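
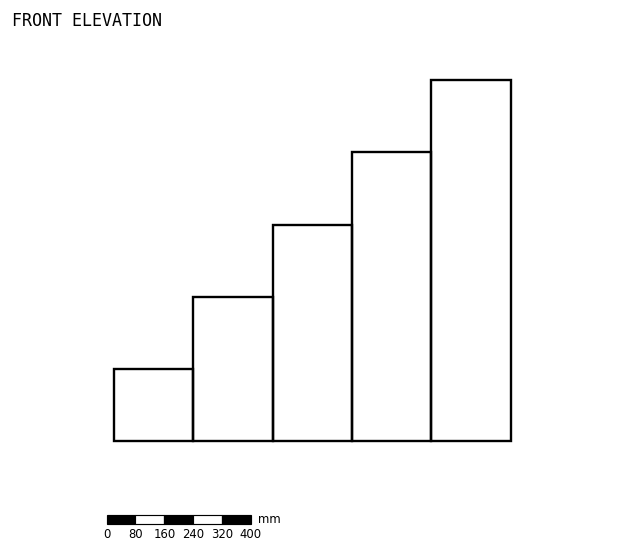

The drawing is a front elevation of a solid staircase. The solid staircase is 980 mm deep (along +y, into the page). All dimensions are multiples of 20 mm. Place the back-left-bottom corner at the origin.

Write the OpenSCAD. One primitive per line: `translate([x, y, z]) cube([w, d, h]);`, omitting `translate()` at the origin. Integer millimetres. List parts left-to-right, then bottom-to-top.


cube([220, 980, 200]);
translate([220, 0, 0]) cube([220, 980, 400]);
translate([440, 0, 0]) cube([220, 980, 600]);
translate([660, 0, 0]) cube([220, 980, 800]);
translate([880, 0, 0]) cube([220, 980, 1000]);


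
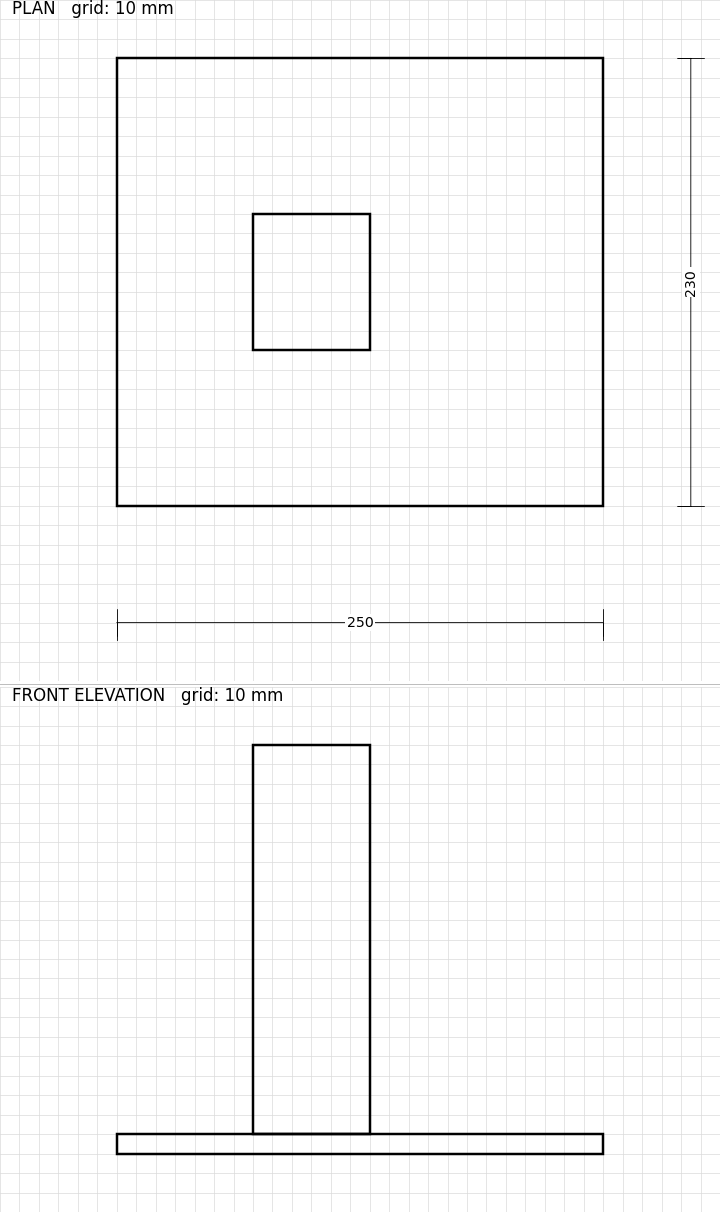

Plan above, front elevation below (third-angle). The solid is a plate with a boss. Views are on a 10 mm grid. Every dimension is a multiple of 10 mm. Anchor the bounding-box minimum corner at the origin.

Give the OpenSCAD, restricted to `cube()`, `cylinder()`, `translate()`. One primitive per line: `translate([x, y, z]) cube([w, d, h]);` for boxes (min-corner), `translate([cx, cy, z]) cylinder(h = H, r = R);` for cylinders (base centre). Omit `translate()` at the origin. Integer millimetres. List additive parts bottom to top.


cube([250, 230, 10]);
translate([70, 80, 10]) cube([60, 70, 200]);


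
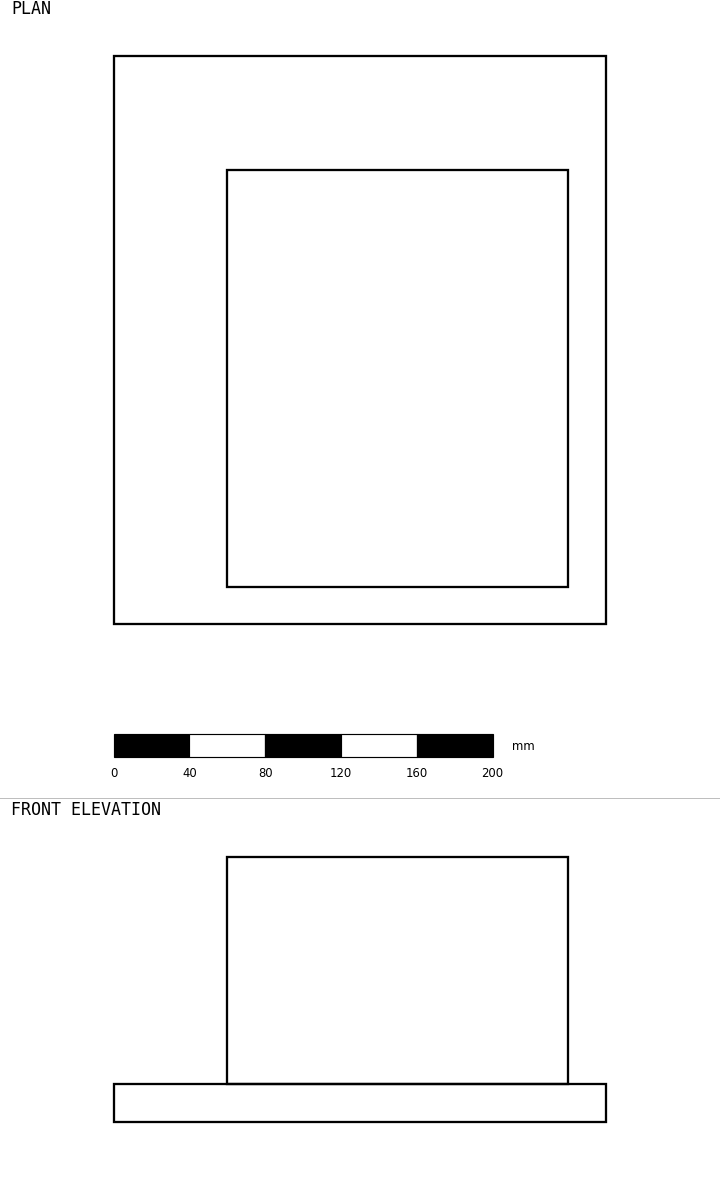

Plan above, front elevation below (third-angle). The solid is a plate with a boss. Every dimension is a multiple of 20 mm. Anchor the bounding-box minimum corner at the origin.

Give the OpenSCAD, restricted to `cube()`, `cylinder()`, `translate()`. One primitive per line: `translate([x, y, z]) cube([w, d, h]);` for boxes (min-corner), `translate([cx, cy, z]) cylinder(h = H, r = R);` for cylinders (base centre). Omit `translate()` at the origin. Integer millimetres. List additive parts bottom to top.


cube([260, 300, 20]);
translate([60, 20, 20]) cube([180, 220, 120]);


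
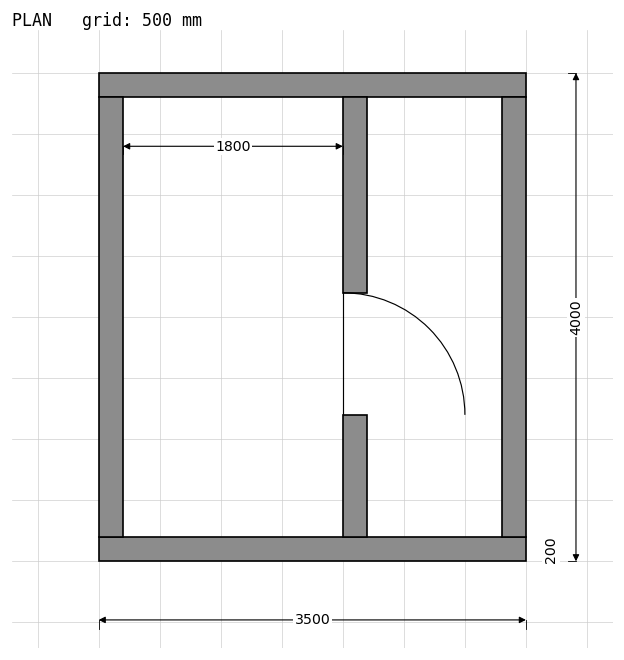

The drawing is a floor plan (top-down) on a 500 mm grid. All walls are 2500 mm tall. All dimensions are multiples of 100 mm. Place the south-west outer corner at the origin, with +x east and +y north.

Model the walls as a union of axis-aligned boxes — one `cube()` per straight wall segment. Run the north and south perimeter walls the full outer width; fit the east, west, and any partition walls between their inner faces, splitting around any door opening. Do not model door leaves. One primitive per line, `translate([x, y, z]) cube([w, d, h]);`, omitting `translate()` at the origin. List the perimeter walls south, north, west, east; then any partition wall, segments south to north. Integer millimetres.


cube([3500, 200, 2500]);
translate([0, 3800, 0]) cube([3500, 200, 2500]);
translate([0, 200, 0]) cube([200, 3600, 2500]);
translate([3300, 200, 0]) cube([200, 3600, 2500]);
translate([2000, 200, 0]) cube([200, 1000, 2500]);
translate([2000, 2200, 0]) cube([200, 1600, 2500]);


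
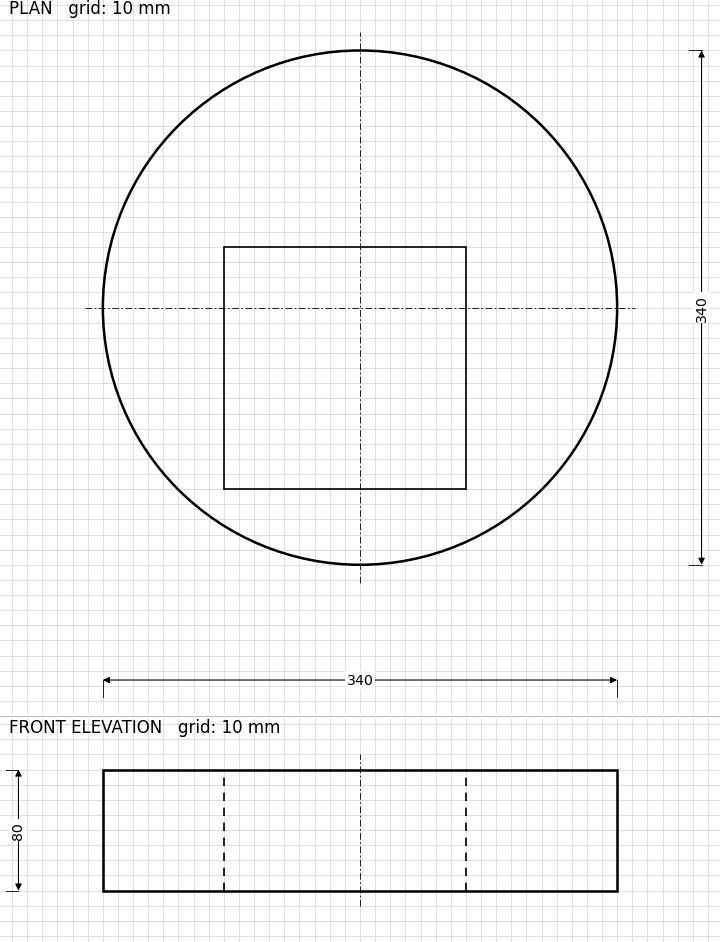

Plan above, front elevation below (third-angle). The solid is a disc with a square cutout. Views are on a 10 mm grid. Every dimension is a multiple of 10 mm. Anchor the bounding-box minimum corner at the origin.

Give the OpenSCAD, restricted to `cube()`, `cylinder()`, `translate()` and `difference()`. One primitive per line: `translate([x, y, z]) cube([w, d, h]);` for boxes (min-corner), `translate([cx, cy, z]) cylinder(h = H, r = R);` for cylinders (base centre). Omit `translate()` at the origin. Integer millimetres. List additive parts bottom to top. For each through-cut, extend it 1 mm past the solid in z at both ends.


difference() {
  translate([170, 170, 0]) cylinder(h = 80, r = 170);
  translate([80, 50, -1]) cube([160, 160, 82]);
}


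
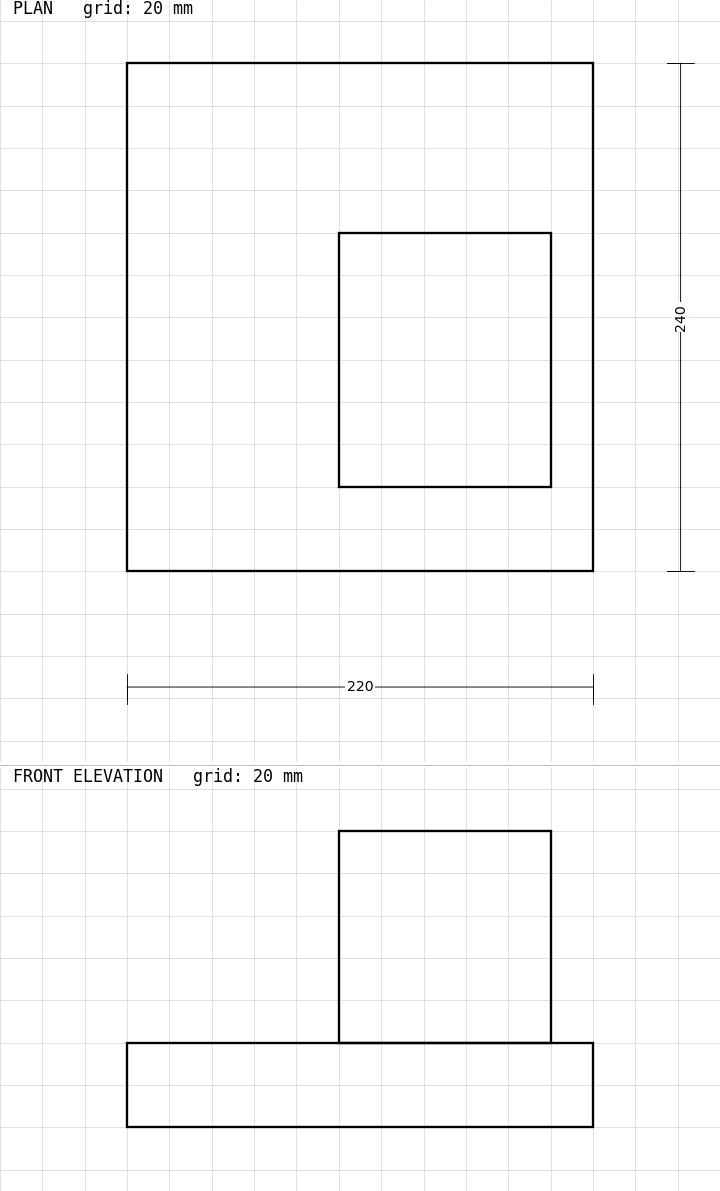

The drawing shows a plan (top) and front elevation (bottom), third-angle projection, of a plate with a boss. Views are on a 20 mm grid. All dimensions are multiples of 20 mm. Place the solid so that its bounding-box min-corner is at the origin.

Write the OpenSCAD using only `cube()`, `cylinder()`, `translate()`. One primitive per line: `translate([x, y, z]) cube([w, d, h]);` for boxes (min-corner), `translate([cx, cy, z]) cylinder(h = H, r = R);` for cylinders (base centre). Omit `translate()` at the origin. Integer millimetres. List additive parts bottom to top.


cube([220, 240, 40]);
translate([100, 40, 40]) cube([100, 120, 100]);


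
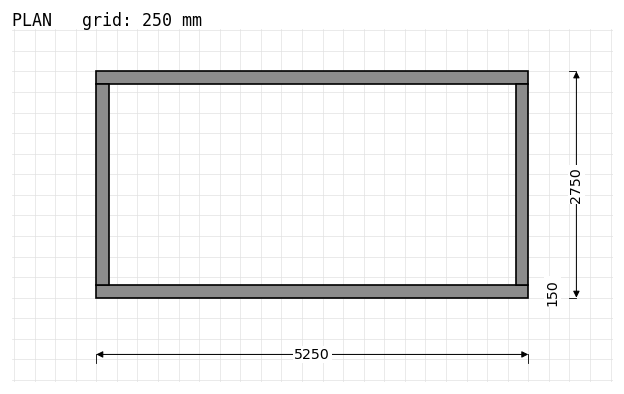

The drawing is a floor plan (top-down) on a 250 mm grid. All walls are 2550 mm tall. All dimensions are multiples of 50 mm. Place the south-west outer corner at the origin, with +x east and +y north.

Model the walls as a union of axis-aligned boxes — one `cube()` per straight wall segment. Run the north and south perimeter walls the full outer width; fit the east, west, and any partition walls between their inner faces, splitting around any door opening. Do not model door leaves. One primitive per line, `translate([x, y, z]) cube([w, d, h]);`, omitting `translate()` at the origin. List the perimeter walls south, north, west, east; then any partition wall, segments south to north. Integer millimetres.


cube([5250, 150, 2550]);
translate([0, 2600, 0]) cube([5250, 150, 2550]);
translate([0, 150, 0]) cube([150, 2450, 2550]);
translate([5100, 150, 0]) cube([150, 2450, 2550]);


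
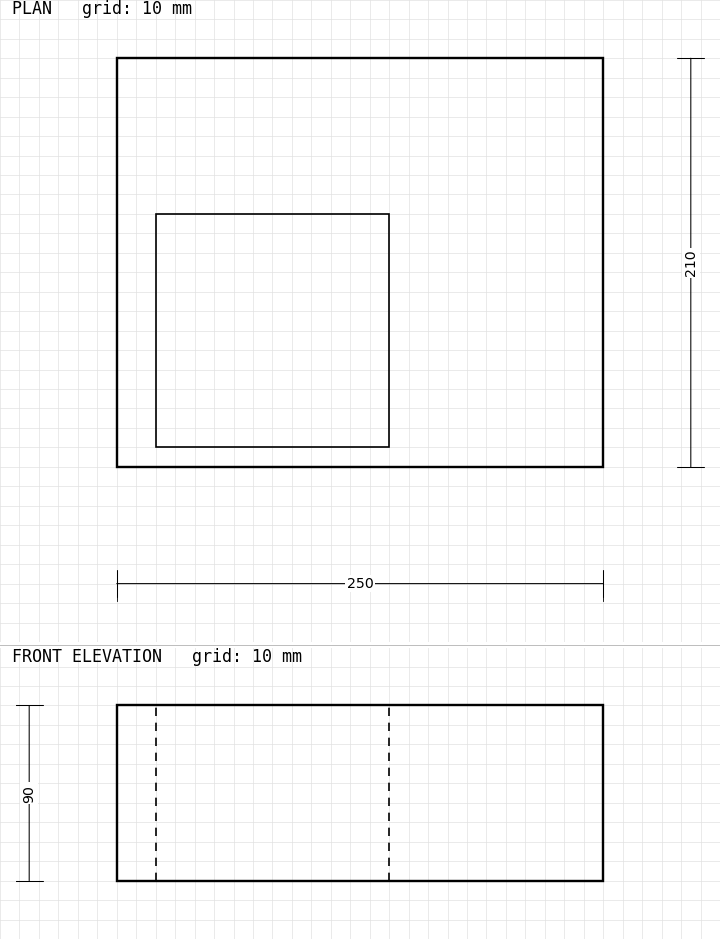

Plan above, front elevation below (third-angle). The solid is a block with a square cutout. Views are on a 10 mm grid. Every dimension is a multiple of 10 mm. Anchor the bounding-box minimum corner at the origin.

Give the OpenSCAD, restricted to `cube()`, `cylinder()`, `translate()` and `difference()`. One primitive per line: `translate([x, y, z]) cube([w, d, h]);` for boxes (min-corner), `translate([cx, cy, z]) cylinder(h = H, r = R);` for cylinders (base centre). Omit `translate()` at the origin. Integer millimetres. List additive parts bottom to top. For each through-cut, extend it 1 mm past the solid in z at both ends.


difference() {
  cube([250, 210, 90]);
  translate([20, 10, -1]) cube([120, 120, 92]);
}


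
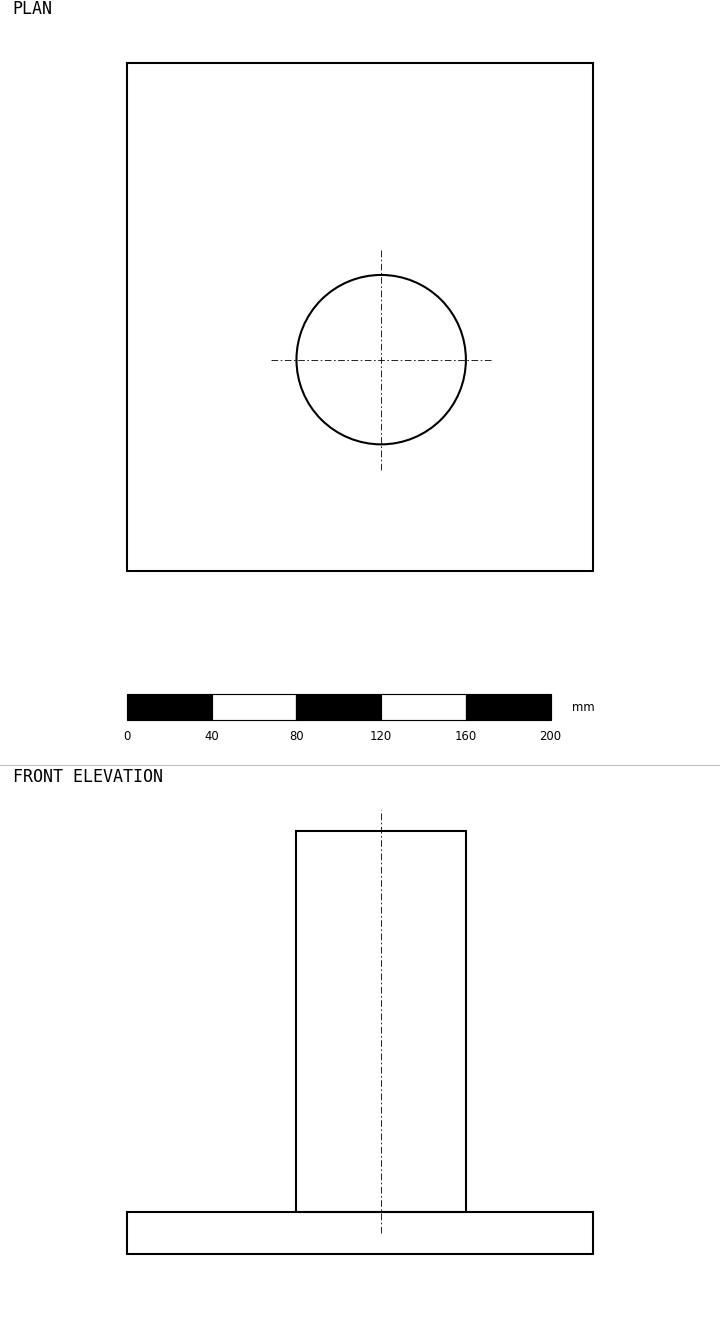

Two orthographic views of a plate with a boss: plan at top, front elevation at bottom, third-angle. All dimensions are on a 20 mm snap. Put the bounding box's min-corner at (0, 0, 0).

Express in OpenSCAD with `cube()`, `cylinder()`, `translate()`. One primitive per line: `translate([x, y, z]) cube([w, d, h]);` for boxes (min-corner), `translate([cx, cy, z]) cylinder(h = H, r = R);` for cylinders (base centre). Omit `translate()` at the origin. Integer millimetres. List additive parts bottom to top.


cube([220, 240, 20]);
translate([120, 100, 20]) cylinder(h = 180, r = 40);


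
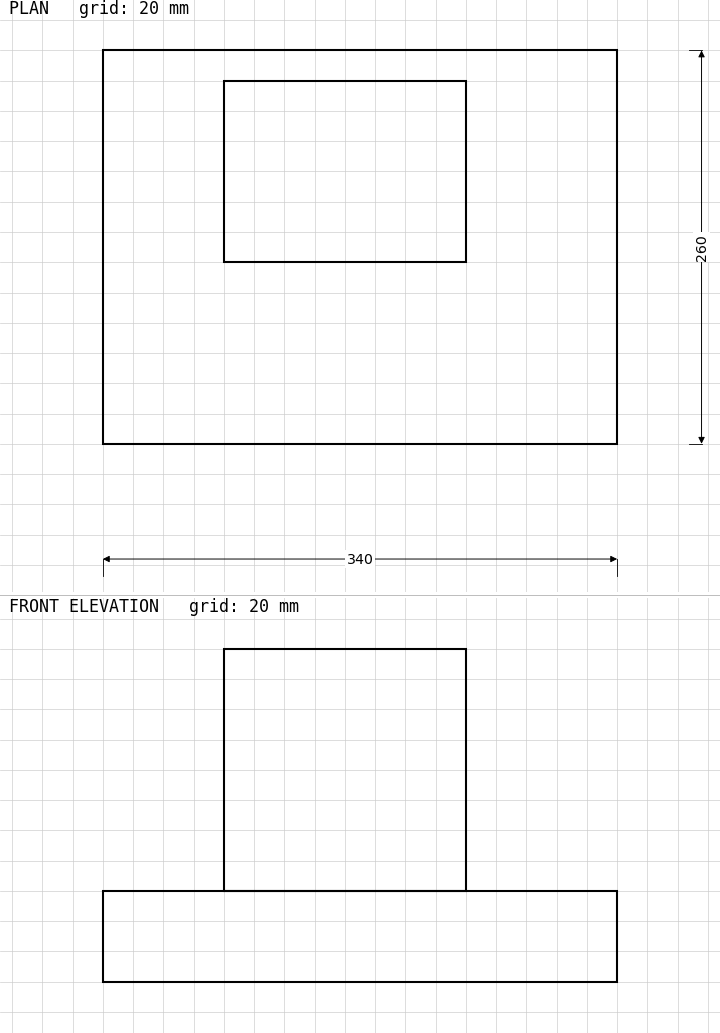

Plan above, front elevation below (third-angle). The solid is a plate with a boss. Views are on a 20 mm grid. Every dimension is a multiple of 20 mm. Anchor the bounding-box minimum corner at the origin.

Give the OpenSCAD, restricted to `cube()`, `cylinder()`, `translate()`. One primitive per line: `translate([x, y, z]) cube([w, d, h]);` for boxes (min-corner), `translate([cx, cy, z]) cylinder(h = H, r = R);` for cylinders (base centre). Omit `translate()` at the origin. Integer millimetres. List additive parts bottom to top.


cube([340, 260, 60]);
translate([80, 120, 60]) cube([160, 120, 160]);


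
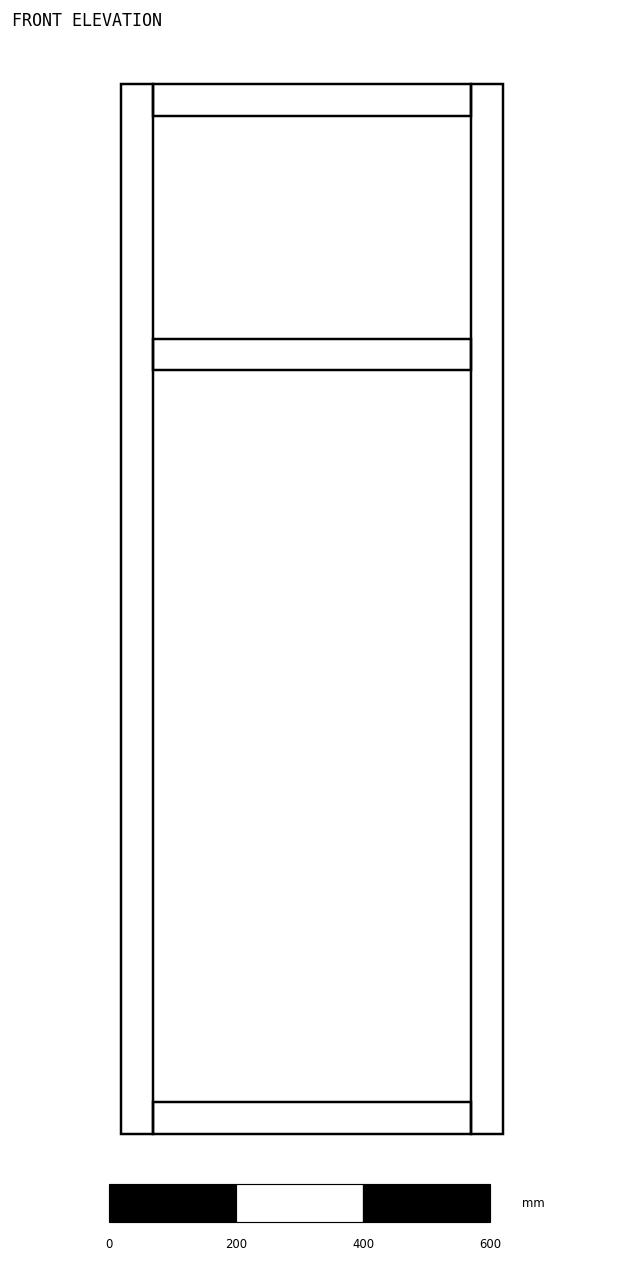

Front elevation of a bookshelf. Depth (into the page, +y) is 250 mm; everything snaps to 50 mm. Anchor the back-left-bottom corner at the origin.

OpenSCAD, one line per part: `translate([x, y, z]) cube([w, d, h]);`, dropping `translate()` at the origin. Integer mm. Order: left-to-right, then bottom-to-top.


cube([50, 250, 1650]);
translate([50, 0, 0]) cube([500, 250, 50]);
translate([50, 0, 1200]) cube([500, 250, 50]);
translate([50, 0, 1600]) cube([500, 250, 50]);
translate([550, 0, 0]) cube([50, 250, 1650]);


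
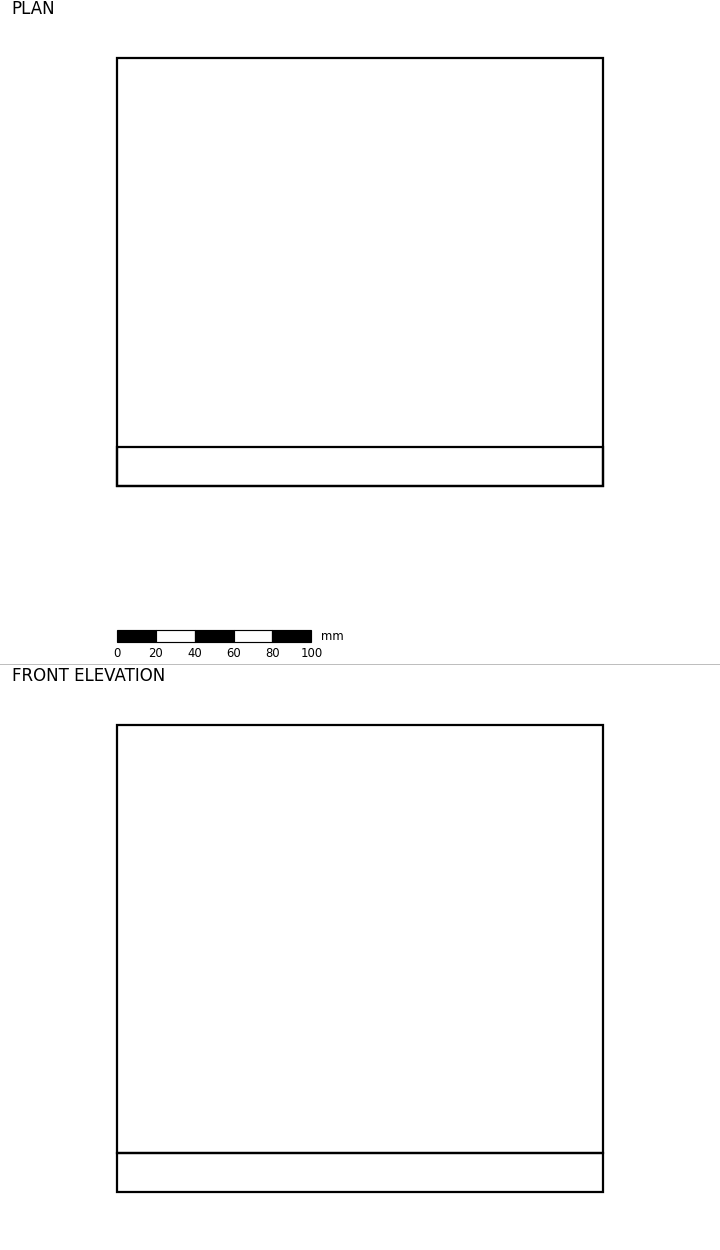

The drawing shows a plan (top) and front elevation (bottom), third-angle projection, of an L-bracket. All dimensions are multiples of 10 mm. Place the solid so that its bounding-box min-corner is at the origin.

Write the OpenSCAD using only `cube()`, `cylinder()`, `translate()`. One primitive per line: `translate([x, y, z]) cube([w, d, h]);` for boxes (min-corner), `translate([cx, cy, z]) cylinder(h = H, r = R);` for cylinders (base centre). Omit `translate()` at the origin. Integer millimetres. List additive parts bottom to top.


cube([250, 220, 20]);
translate([0, 0, 20]) cube([250, 20, 220]);


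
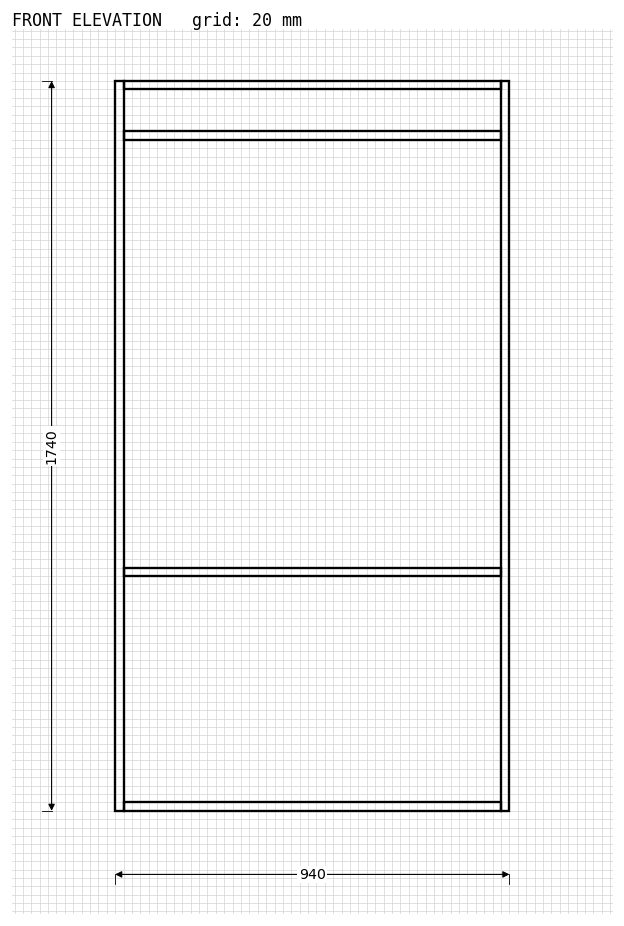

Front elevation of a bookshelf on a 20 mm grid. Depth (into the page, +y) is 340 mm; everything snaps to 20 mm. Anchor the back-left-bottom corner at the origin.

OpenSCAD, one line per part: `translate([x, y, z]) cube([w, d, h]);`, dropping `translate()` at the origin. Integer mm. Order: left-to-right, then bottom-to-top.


cube([20, 340, 1740]);
translate([20, 0, 0]) cube([900, 340, 20]);
translate([20, 0, 560]) cube([900, 340, 20]);
translate([20, 0, 1600]) cube([900, 340, 20]);
translate([20, 0, 1720]) cube([900, 340, 20]);
translate([920, 0, 0]) cube([20, 340, 1740]);


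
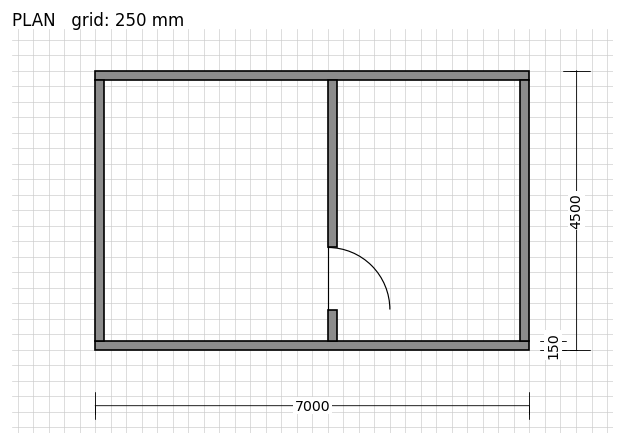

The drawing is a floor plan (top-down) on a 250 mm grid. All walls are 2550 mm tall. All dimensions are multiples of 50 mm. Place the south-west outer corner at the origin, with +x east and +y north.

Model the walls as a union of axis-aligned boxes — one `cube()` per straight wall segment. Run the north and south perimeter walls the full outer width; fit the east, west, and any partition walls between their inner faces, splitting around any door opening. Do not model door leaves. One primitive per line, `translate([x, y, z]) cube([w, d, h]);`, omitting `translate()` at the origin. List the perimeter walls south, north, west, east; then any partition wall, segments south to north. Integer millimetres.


cube([7000, 150, 2550]);
translate([0, 4350, 0]) cube([7000, 150, 2550]);
translate([0, 150, 0]) cube([150, 4200, 2550]);
translate([6850, 150, 0]) cube([150, 4200, 2550]);
translate([3750, 150, 0]) cube([150, 500, 2550]);
translate([3750, 1650, 0]) cube([150, 2700, 2550]);


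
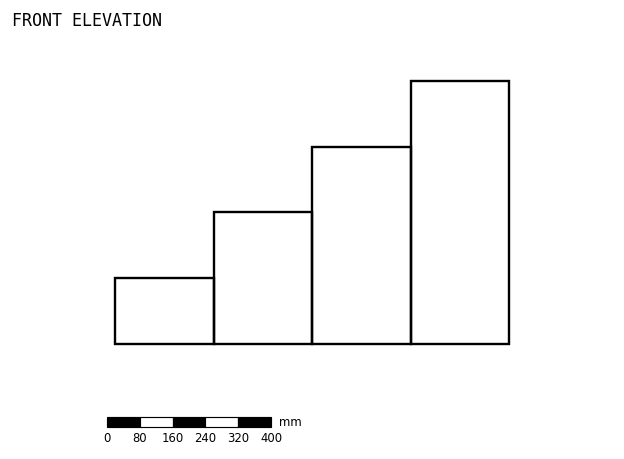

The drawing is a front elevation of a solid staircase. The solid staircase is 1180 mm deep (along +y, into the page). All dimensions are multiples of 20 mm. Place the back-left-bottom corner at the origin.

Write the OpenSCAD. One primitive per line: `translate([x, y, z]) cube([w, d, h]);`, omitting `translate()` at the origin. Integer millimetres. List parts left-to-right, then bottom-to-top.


cube([240, 1180, 160]);
translate([240, 0, 0]) cube([240, 1180, 320]);
translate([480, 0, 0]) cube([240, 1180, 480]);
translate([720, 0, 0]) cube([240, 1180, 640]);


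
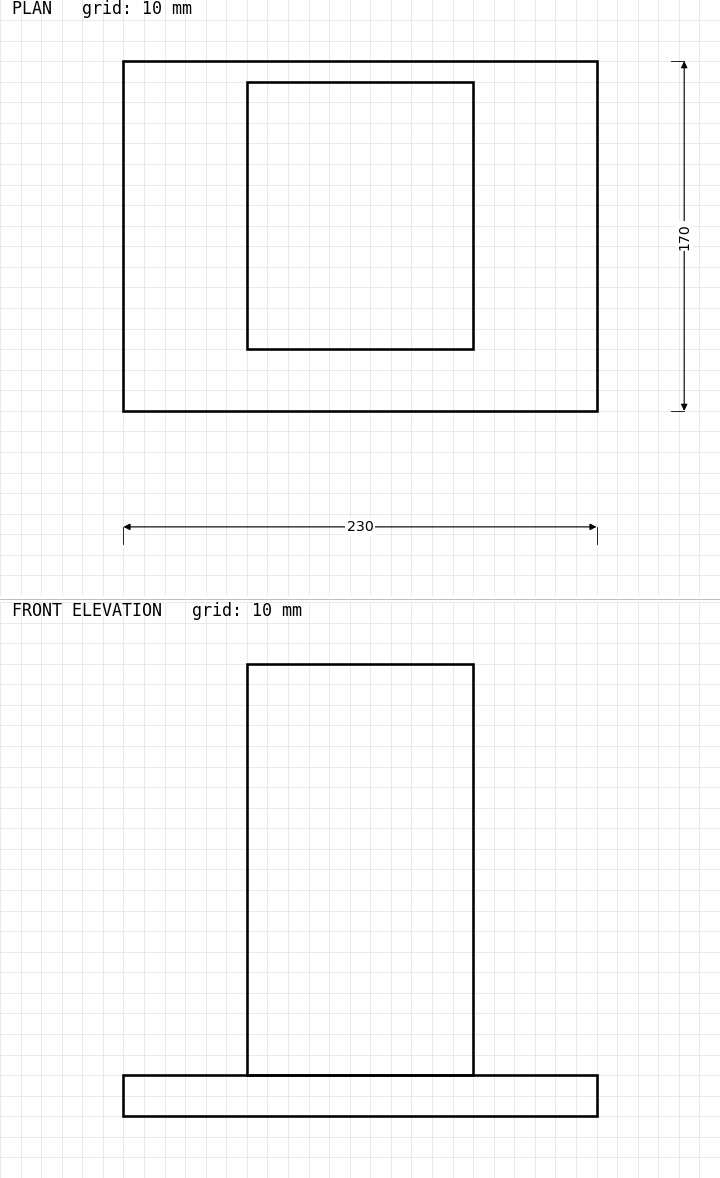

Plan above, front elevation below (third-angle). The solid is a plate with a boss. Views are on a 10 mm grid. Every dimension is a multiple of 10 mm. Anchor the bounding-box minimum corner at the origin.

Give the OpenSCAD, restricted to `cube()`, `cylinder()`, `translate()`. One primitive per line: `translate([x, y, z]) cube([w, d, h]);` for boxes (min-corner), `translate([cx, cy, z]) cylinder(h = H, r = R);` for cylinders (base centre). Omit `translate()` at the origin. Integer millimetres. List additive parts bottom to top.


cube([230, 170, 20]);
translate([60, 30, 20]) cube([110, 130, 200]);


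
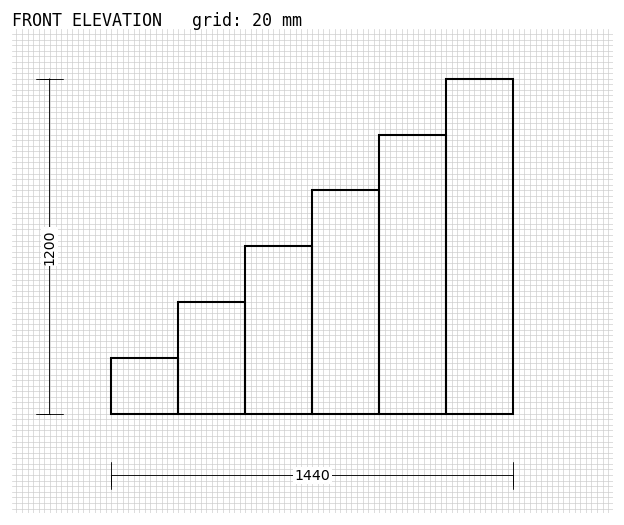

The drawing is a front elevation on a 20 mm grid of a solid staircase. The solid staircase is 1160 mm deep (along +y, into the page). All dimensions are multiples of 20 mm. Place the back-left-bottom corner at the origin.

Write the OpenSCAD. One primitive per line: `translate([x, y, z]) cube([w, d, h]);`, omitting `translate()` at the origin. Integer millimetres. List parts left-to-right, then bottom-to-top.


cube([240, 1160, 200]);
translate([240, 0, 0]) cube([240, 1160, 400]);
translate([480, 0, 0]) cube([240, 1160, 600]);
translate([720, 0, 0]) cube([240, 1160, 800]);
translate([960, 0, 0]) cube([240, 1160, 1000]);
translate([1200, 0, 0]) cube([240, 1160, 1200]);


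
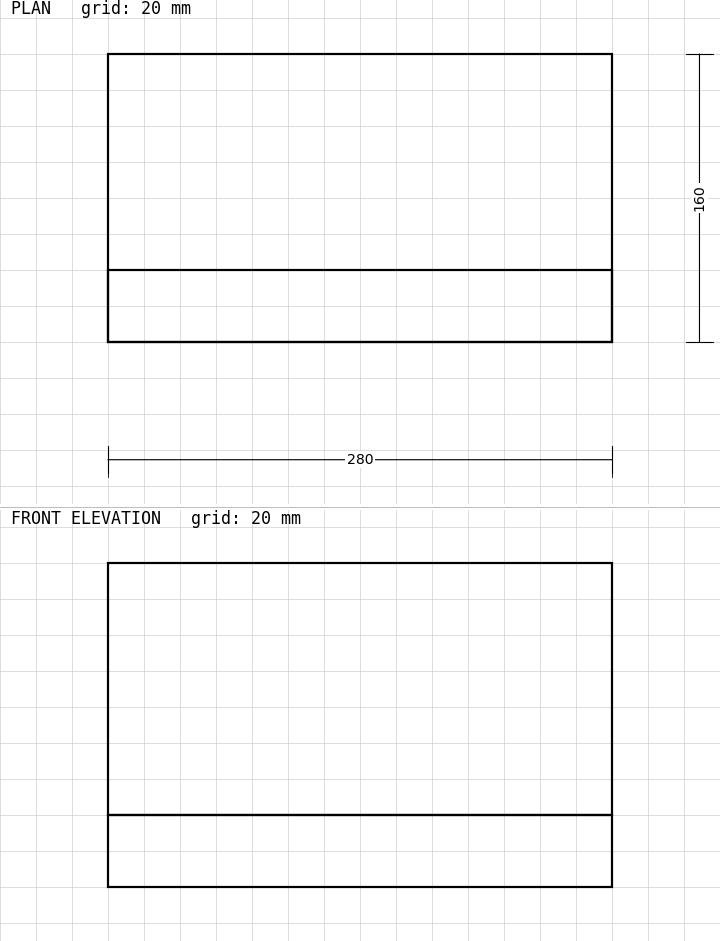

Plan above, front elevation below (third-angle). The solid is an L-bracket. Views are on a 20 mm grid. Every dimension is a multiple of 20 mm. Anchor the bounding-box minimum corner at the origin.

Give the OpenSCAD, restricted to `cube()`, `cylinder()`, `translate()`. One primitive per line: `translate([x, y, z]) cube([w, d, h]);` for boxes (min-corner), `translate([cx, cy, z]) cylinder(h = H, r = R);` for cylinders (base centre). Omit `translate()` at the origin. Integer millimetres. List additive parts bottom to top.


cube([280, 160, 40]);
translate([0, 0, 40]) cube([280, 40, 140]);


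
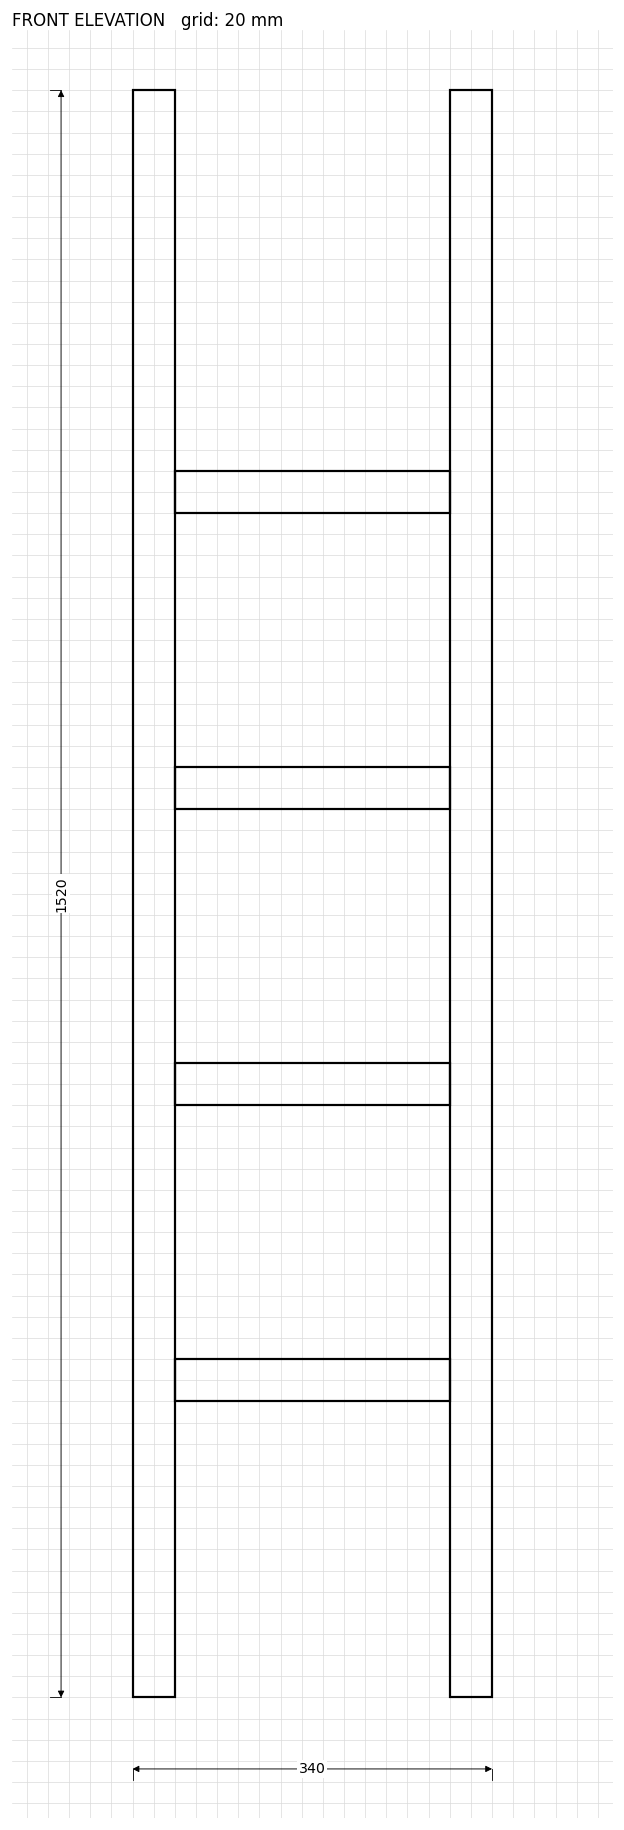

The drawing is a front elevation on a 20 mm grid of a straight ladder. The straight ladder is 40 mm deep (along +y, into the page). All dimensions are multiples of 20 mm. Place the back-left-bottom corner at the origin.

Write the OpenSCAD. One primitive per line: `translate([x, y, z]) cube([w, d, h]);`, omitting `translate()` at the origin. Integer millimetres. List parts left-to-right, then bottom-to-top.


cube([40, 40, 1520]);
translate([40, 0, 280]) cube([260, 40, 40]);
translate([40, 0, 560]) cube([260, 40, 40]);
translate([40, 0, 840]) cube([260, 40, 40]);
translate([40, 0, 1120]) cube([260, 40, 40]);
translate([300, 0, 0]) cube([40, 40, 1520]);


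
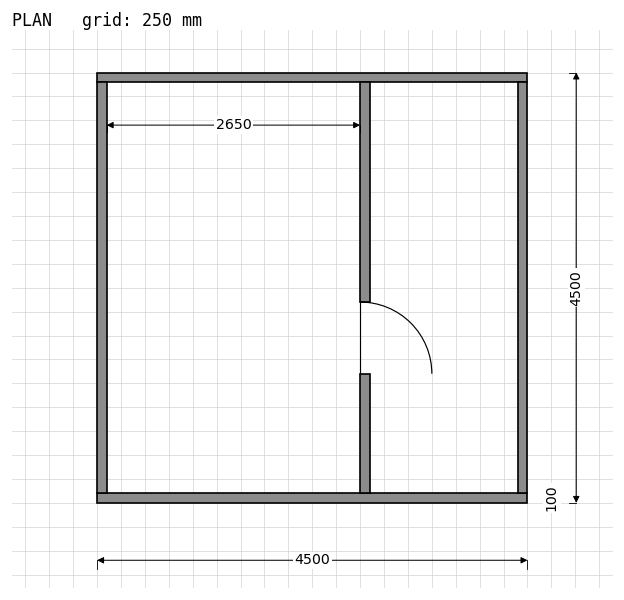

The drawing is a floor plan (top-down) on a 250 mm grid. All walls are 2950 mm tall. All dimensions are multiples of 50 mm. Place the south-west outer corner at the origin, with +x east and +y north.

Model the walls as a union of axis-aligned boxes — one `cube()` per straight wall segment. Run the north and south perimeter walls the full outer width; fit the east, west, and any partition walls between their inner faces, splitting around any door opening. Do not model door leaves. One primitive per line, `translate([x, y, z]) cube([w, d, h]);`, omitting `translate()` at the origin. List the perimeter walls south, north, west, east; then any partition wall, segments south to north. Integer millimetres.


cube([4500, 100, 2950]);
translate([0, 4400, 0]) cube([4500, 100, 2950]);
translate([0, 100, 0]) cube([100, 4300, 2950]);
translate([4400, 100, 0]) cube([100, 4300, 2950]);
translate([2750, 100, 0]) cube([100, 1250, 2950]);
translate([2750, 2100, 0]) cube([100, 2300, 2950]);


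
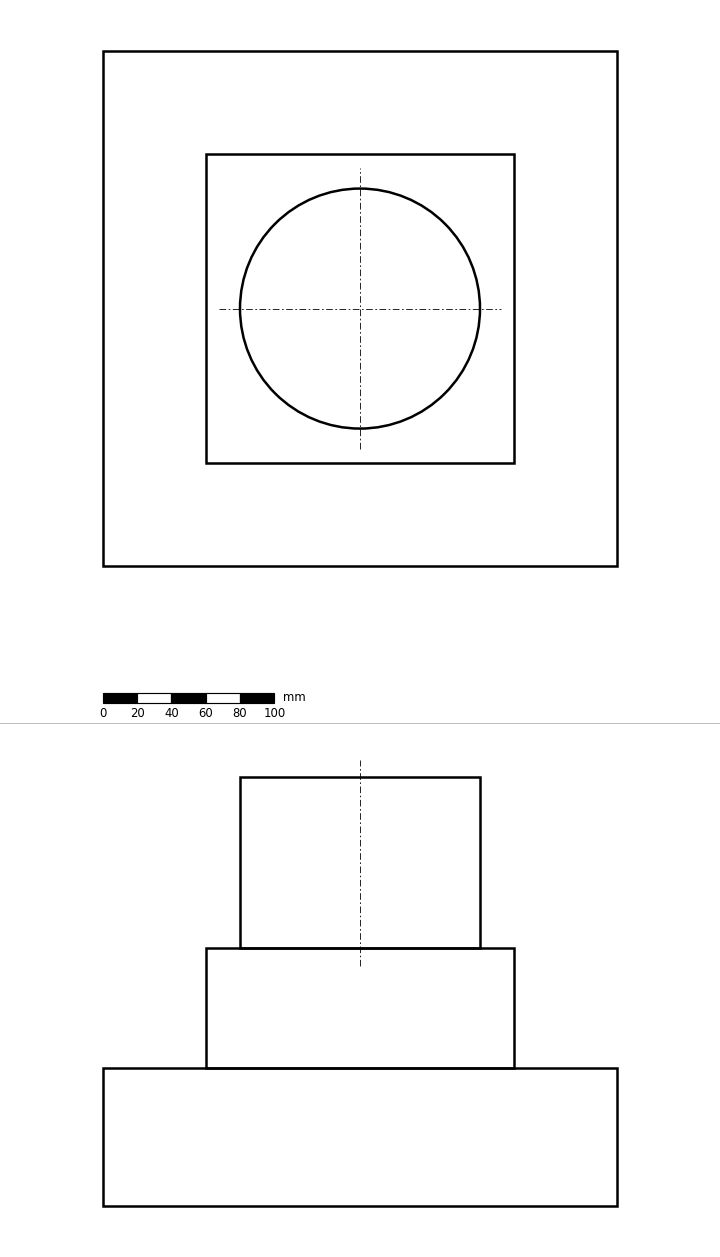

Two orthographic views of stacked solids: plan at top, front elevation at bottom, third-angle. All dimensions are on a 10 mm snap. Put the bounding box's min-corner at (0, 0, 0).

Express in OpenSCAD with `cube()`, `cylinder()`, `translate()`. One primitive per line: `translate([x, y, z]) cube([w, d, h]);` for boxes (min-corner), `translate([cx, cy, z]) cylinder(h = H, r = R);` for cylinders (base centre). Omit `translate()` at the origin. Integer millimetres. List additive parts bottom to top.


cube([300, 300, 80]);
translate([60, 60, 80]) cube([180, 180, 70]);
translate([150, 150, 150]) cylinder(h = 100, r = 70);


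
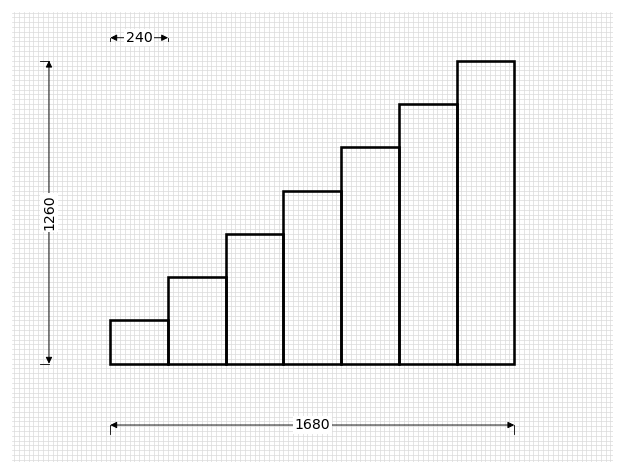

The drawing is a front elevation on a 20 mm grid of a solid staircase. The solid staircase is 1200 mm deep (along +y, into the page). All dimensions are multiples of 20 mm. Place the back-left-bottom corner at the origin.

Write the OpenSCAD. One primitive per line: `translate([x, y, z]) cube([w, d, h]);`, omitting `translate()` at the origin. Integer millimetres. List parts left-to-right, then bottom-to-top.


cube([240, 1200, 180]);
translate([240, 0, 0]) cube([240, 1200, 360]);
translate([480, 0, 0]) cube([240, 1200, 540]);
translate([720, 0, 0]) cube([240, 1200, 720]);
translate([960, 0, 0]) cube([240, 1200, 900]);
translate([1200, 0, 0]) cube([240, 1200, 1080]);
translate([1440, 0, 0]) cube([240, 1200, 1260]);


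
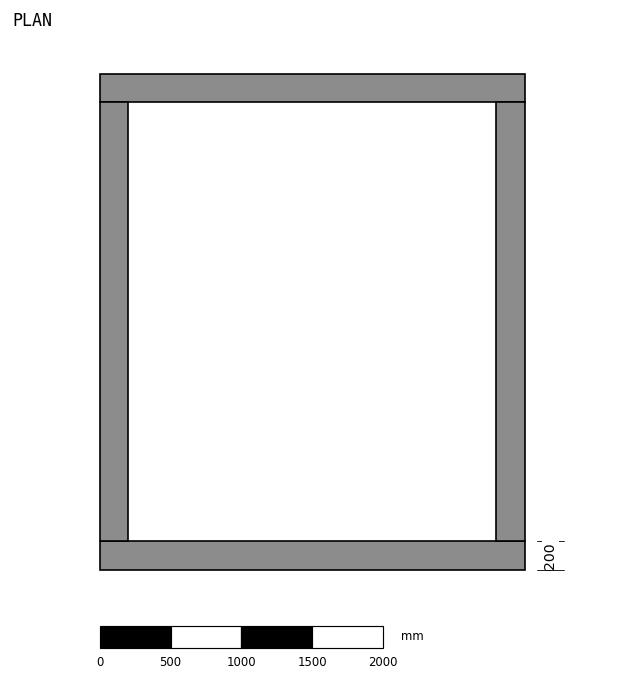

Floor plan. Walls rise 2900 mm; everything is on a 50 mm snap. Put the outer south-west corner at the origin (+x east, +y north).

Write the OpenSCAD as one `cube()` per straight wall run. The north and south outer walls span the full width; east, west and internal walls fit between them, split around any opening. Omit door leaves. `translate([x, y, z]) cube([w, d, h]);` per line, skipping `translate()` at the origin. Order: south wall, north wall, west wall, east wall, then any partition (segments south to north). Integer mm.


cube([3000, 200, 2900]);
translate([0, 3300, 0]) cube([3000, 200, 2900]);
translate([0, 200, 0]) cube([200, 3100, 2900]);
translate([2800, 200, 0]) cube([200, 3100, 2900]);


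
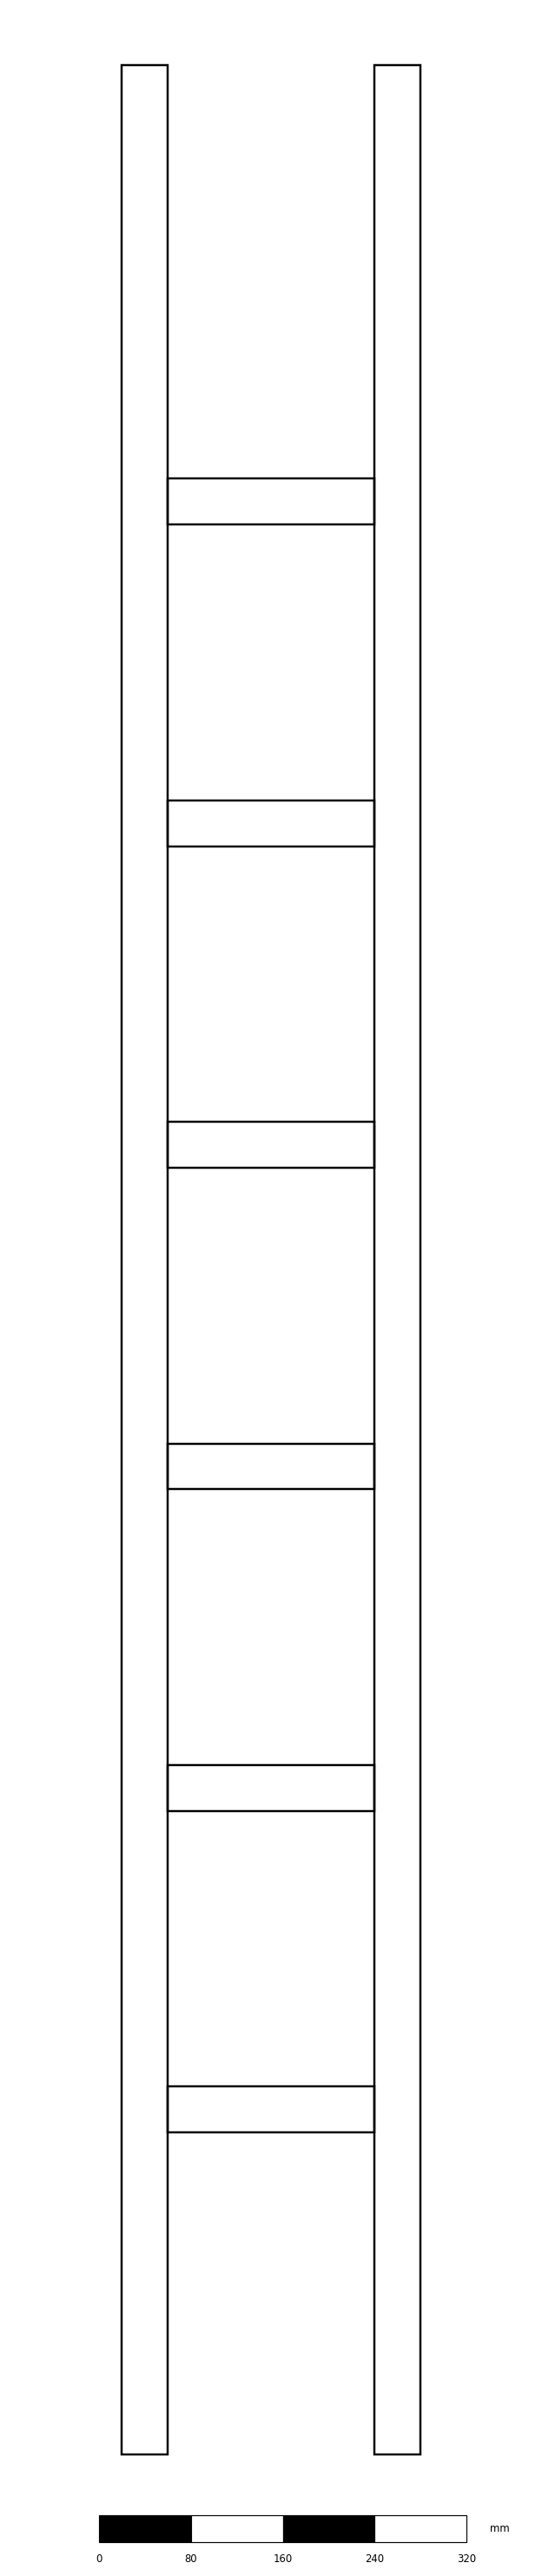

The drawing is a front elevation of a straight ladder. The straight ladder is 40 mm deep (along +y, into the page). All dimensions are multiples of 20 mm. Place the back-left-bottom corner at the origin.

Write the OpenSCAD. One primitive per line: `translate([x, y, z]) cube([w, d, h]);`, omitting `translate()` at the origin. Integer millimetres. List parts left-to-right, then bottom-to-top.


cube([40, 40, 2080]);
translate([40, 0, 280]) cube([180, 40, 40]);
translate([40, 0, 560]) cube([180, 40, 40]);
translate([40, 0, 840]) cube([180, 40, 40]);
translate([40, 0, 1120]) cube([180, 40, 40]);
translate([40, 0, 1400]) cube([180, 40, 40]);
translate([40, 0, 1680]) cube([180, 40, 40]);
translate([220, 0, 0]) cube([40, 40, 2080]);


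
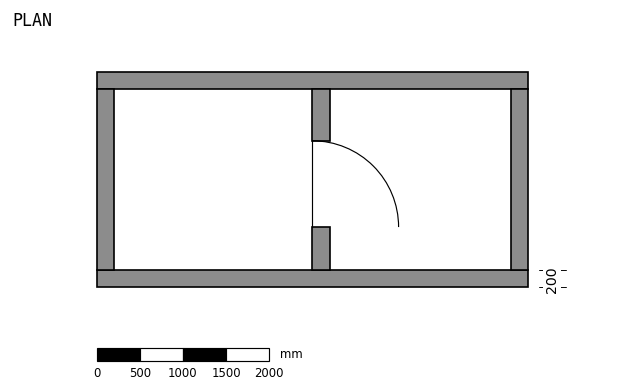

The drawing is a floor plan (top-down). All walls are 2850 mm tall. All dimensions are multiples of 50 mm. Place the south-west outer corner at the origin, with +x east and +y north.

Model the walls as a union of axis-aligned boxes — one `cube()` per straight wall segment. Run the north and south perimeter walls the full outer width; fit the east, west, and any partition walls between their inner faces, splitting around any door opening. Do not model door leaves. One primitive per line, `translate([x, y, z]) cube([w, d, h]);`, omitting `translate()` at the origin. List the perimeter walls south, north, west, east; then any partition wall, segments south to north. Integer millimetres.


cube([5000, 200, 2850]);
translate([0, 2300, 0]) cube([5000, 200, 2850]);
translate([0, 200, 0]) cube([200, 2100, 2850]);
translate([4800, 200, 0]) cube([200, 2100, 2850]);
translate([2500, 200, 0]) cube([200, 500, 2850]);
translate([2500, 1700, 0]) cube([200, 600, 2850]);


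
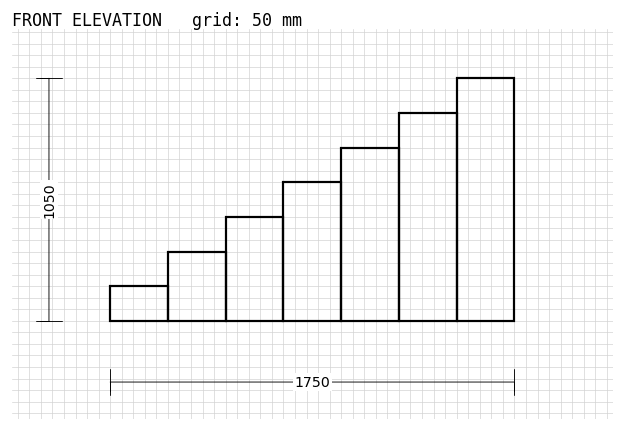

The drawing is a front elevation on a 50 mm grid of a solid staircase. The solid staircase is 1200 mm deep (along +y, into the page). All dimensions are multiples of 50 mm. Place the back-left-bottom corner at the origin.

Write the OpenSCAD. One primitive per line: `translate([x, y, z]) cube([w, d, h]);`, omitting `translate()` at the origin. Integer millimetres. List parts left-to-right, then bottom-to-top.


cube([250, 1200, 150]);
translate([250, 0, 0]) cube([250, 1200, 300]);
translate([500, 0, 0]) cube([250, 1200, 450]);
translate([750, 0, 0]) cube([250, 1200, 600]);
translate([1000, 0, 0]) cube([250, 1200, 750]);
translate([1250, 0, 0]) cube([250, 1200, 900]);
translate([1500, 0, 0]) cube([250, 1200, 1050]);


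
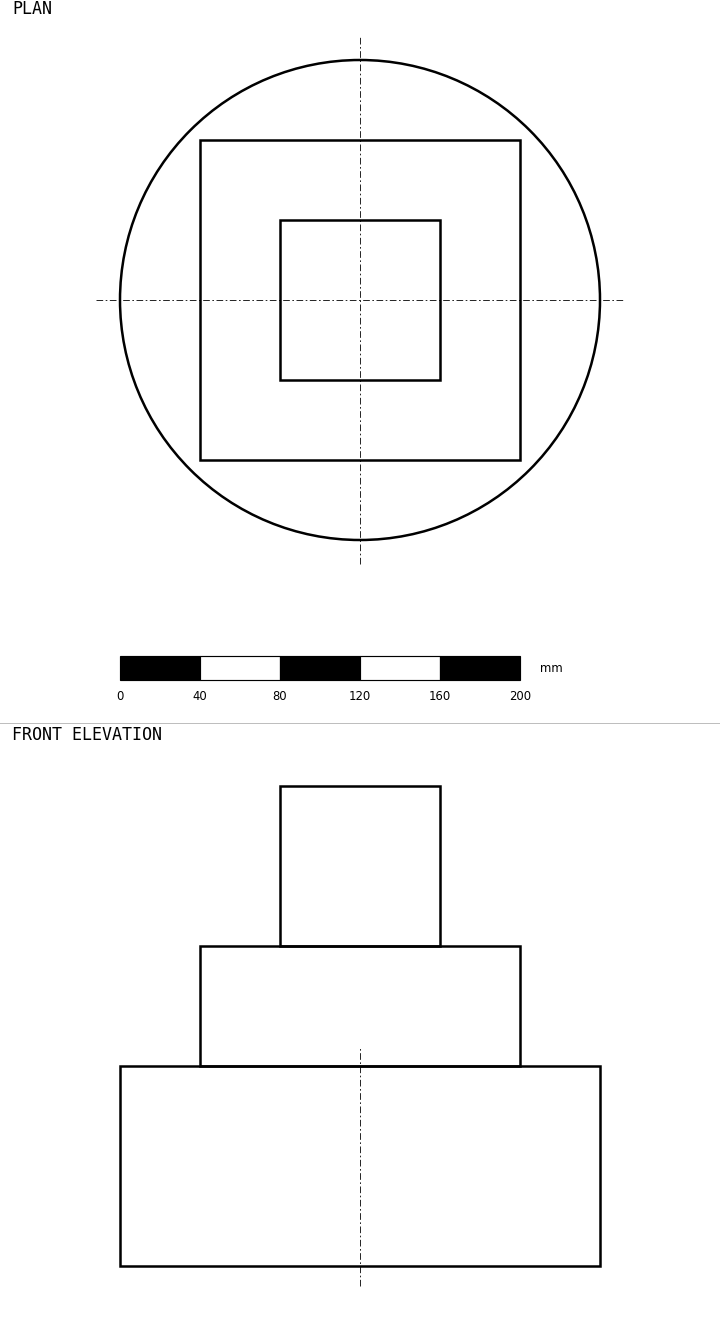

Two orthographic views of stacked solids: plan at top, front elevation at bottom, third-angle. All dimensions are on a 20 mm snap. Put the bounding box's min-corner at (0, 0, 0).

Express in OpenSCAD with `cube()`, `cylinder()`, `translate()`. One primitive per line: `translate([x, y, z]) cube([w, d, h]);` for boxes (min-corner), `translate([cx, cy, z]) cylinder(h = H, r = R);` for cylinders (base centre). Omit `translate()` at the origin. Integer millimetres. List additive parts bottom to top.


translate([120, 120, 0]) cylinder(h = 100, r = 120);
translate([40, 40, 100]) cube([160, 160, 60]);
translate([80, 80, 160]) cube([80, 80, 80]);


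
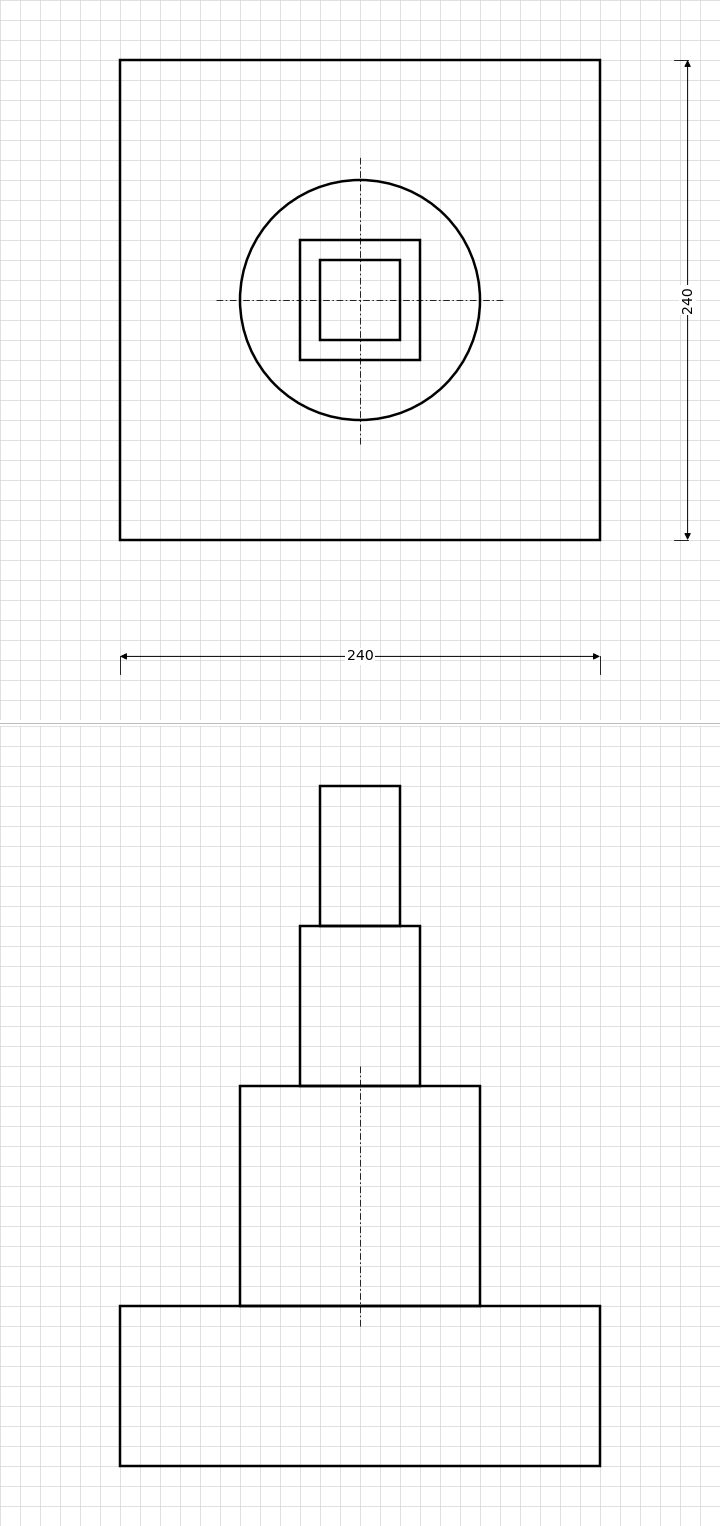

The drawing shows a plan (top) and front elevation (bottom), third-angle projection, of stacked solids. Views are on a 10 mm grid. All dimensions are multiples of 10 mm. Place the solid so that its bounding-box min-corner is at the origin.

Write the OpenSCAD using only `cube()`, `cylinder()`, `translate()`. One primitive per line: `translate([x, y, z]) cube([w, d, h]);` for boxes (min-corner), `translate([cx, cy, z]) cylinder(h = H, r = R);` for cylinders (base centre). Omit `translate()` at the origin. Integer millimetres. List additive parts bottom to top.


cube([240, 240, 80]);
translate([120, 120, 80]) cylinder(h = 110, r = 60);
translate([90, 90, 190]) cube([60, 60, 80]);
translate([100, 100, 270]) cube([40, 40, 70]);


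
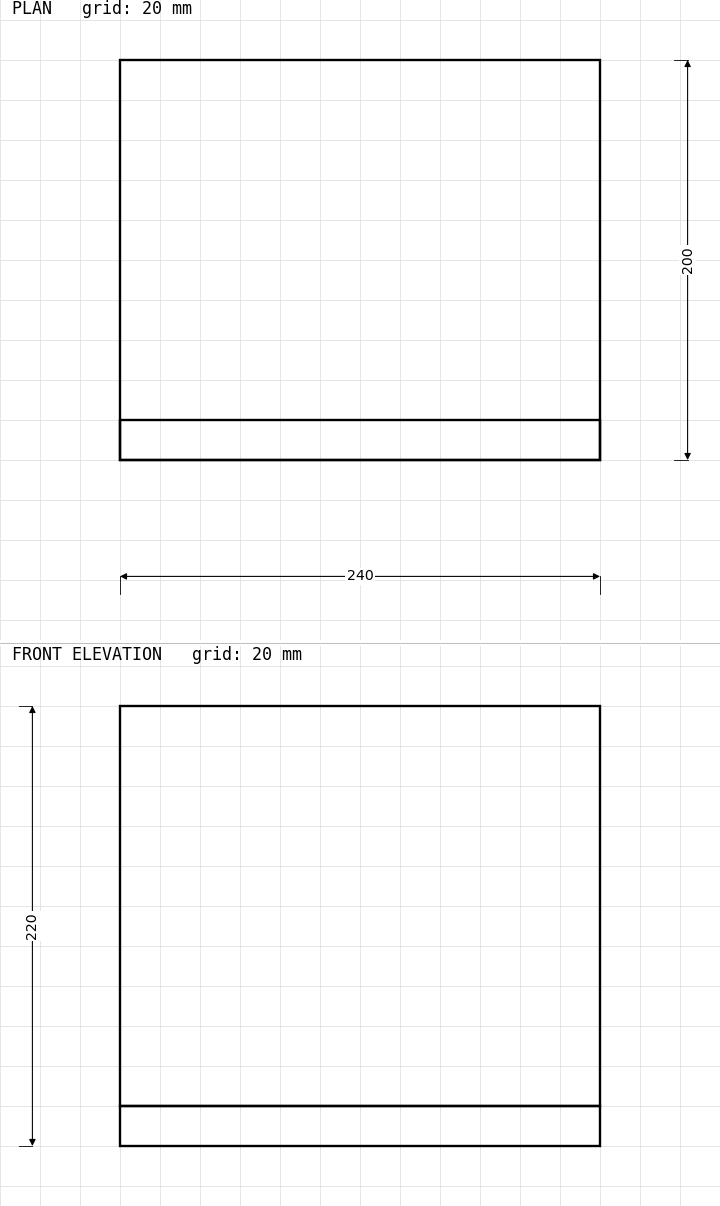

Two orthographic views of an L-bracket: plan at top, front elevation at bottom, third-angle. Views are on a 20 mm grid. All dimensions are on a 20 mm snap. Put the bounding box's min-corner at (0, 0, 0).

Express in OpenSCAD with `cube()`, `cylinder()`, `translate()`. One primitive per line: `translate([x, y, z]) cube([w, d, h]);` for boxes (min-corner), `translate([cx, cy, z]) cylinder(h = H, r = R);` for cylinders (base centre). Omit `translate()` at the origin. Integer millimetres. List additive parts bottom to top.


cube([240, 200, 20]);
translate([0, 0, 20]) cube([240, 20, 200]);


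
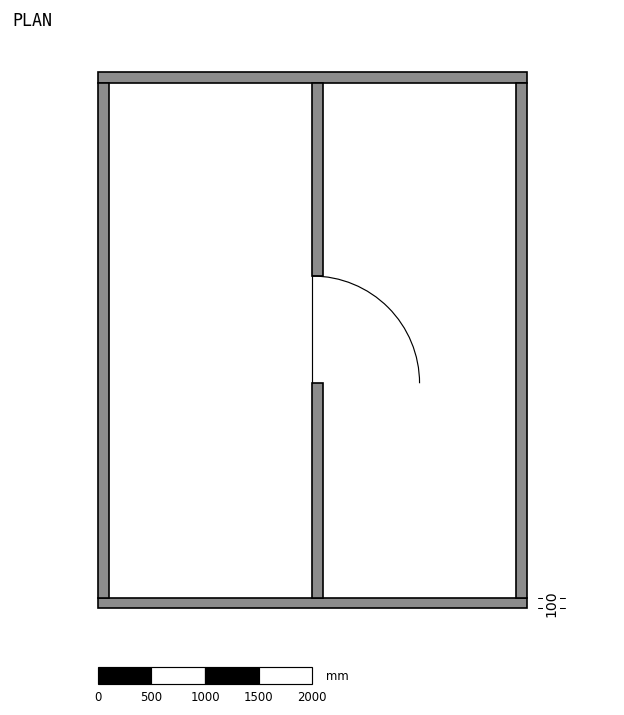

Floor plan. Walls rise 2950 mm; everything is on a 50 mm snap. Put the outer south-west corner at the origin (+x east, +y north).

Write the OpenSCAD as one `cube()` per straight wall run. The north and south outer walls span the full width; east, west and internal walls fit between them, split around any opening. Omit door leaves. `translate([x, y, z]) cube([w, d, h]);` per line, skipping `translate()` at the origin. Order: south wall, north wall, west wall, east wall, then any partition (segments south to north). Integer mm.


cube([4000, 100, 2950]);
translate([0, 4900, 0]) cube([4000, 100, 2950]);
translate([0, 100, 0]) cube([100, 4800, 2950]);
translate([3900, 100, 0]) cube([100, 4800, 2950]);
translate([2000, 100, 0]) cube([100, 2000, 2950]);
translate([2000, 3100, 0]) cube([100, 1800, 2950]);


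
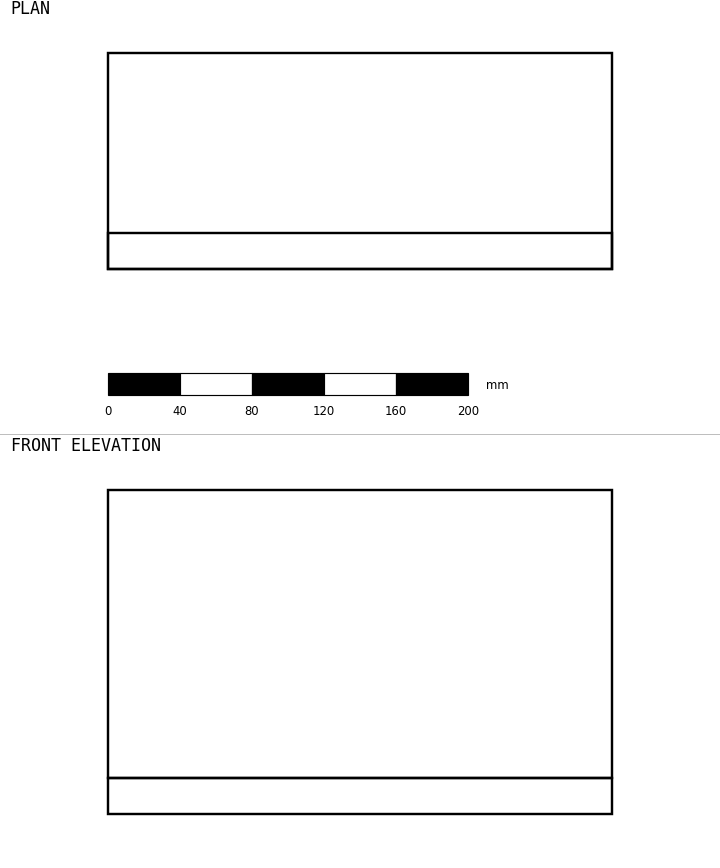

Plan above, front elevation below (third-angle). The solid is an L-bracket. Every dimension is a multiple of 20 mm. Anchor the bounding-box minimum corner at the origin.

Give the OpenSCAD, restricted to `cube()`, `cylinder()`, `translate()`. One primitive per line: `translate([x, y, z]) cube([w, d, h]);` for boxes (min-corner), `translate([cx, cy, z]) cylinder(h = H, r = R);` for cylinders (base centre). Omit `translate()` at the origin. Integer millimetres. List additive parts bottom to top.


cube([280, 120, 20]);
translate([0, 0, 20]) cube([280, 20, 160]);


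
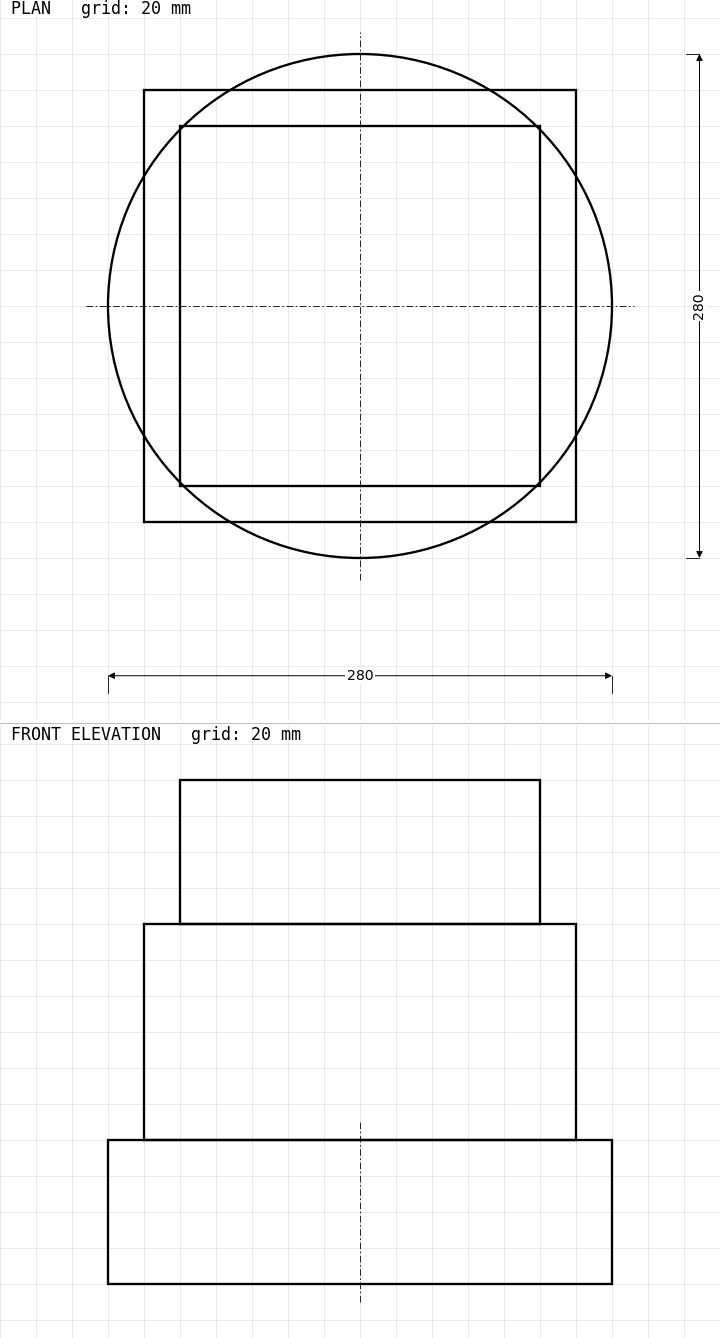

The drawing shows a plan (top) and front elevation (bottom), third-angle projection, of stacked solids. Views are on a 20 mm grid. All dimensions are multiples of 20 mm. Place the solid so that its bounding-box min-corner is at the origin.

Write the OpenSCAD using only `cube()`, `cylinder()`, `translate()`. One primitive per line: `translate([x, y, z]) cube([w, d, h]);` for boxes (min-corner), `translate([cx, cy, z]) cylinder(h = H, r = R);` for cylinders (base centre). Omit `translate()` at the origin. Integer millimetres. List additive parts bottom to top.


translate([140, 140, 0]) cylinder(h = 80, r = 140);
translate([20, 20, 80]) cube([240, 240, 120]);
translate([40, 40, 200]) cube([200, 200, 80]);


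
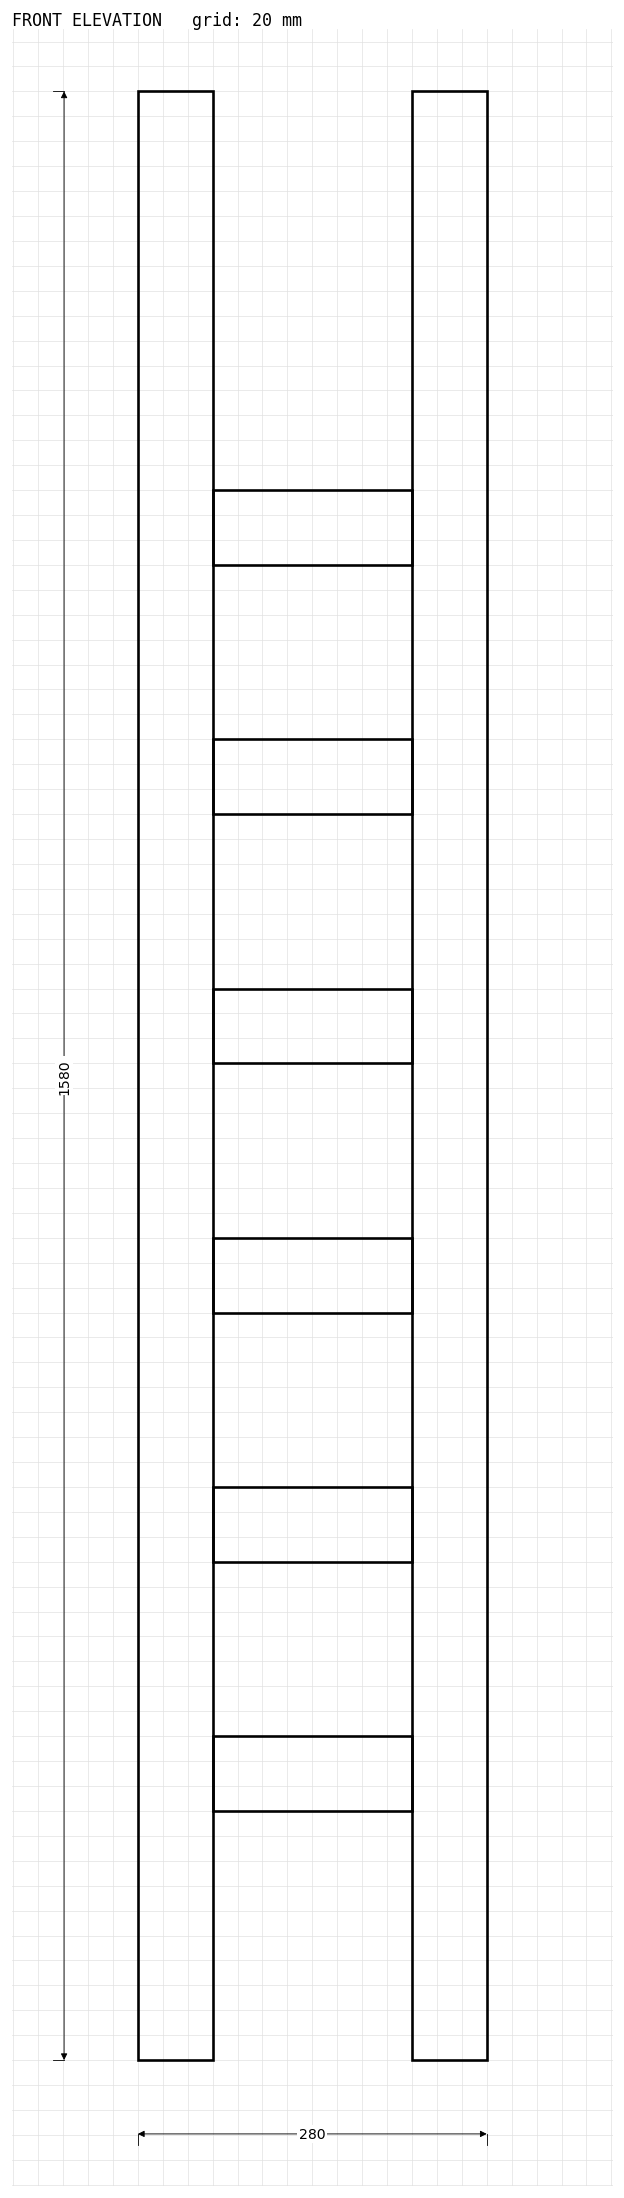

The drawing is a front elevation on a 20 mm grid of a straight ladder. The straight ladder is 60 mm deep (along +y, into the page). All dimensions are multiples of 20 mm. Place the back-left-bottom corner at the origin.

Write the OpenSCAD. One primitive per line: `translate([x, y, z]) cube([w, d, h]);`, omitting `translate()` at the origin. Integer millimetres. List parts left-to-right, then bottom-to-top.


cube([60, 60, 1580]);
translate([60, 0, 200]) cube([160, 60, 60]);
translate([60, 0, 400]) cube([160, 60, 60]);
translate([60, 0, 600]) cube([160, 60, 60]);
translate([60, 0, 800]) cube([160, 60, 60]);
translate([60, 0, 1000]) cube([160, 60, 60]);
translate([60, 0, 1200]) cube([160, 60, 60]);
translate([220, 0, 0]) cube([60, 60, 1580]);
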